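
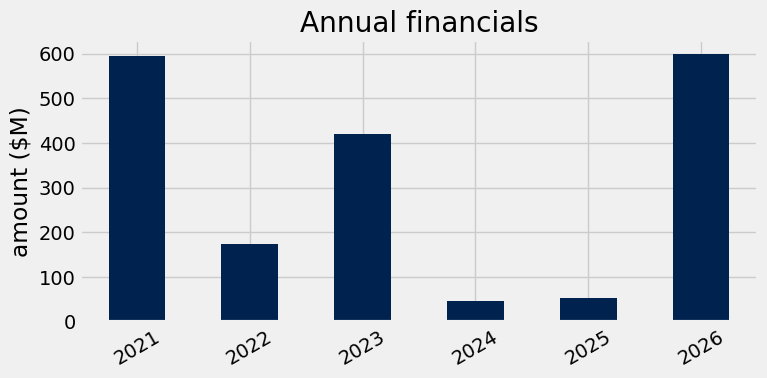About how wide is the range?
Max 2026 ≈ 600, min 2024 ≈ 50; range ≈ 550.

≈ 550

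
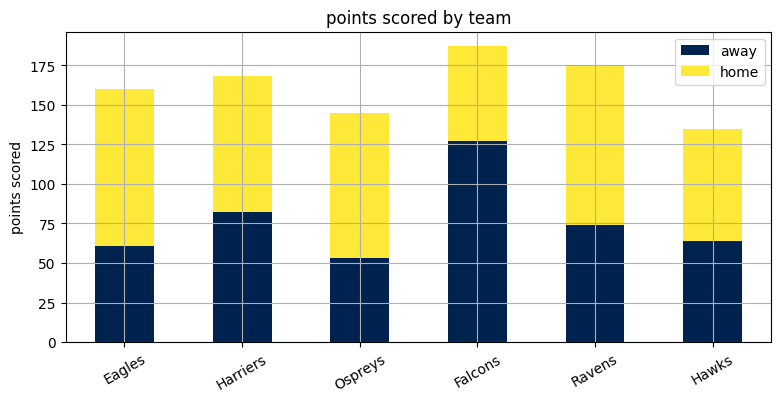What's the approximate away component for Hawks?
away top ≈ 60, bottom ≈ 0; segment ≈ 60.

≈ 60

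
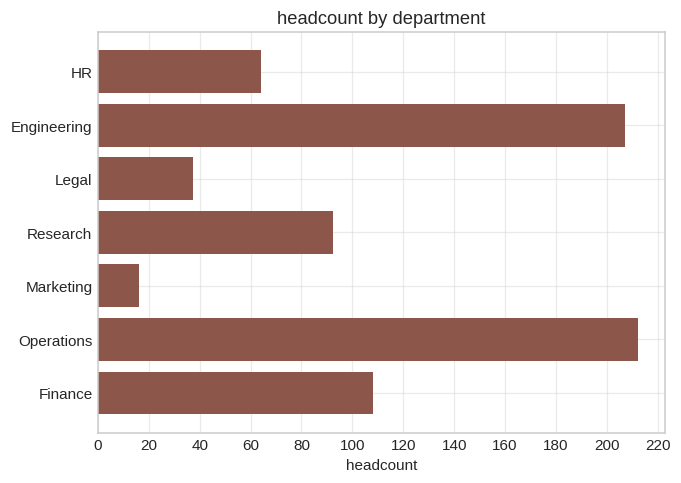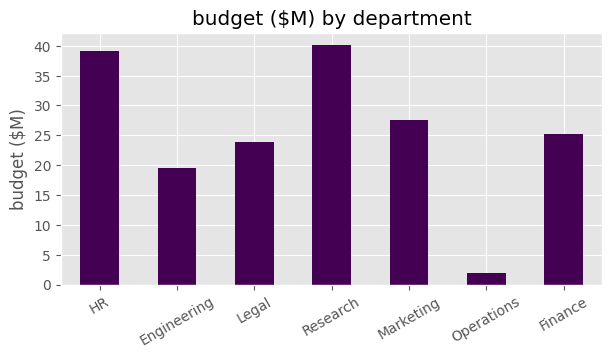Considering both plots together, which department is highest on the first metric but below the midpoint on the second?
Operations

Chart 2 median budget ($M) ≈ 25; below-median departments: Engineering, Legal, Operations. Among those, Operations has the highest headcount (≈ 220).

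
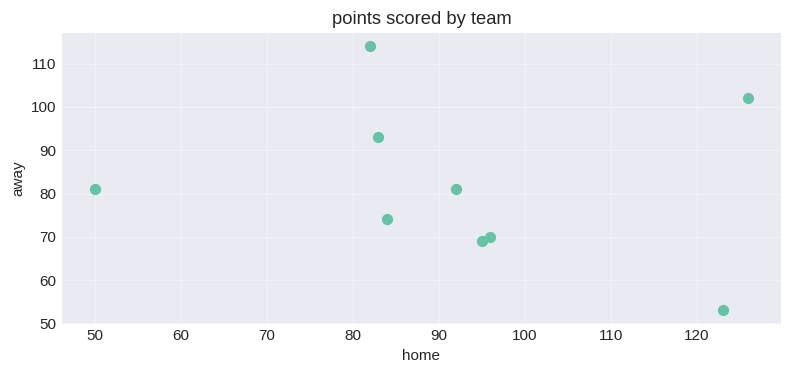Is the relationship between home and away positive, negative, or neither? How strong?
Points are roughly uncorrelated; weak (|r| ≈ 0.2).

no clear correlation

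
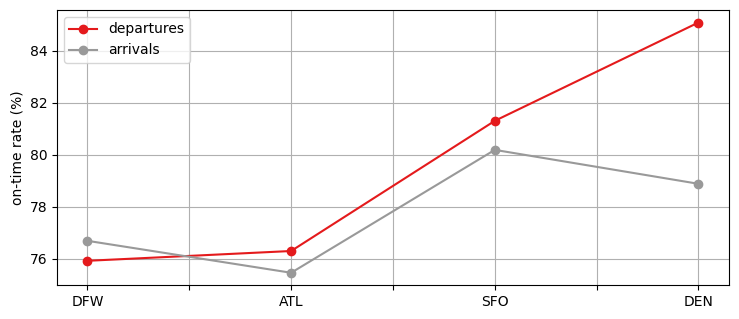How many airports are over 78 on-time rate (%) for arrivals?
Above 78: SFO, DEN.

2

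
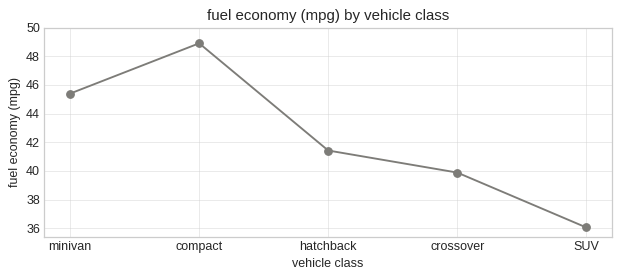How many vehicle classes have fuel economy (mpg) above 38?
4

Above 38: minivan, compact, hatchback, crossover.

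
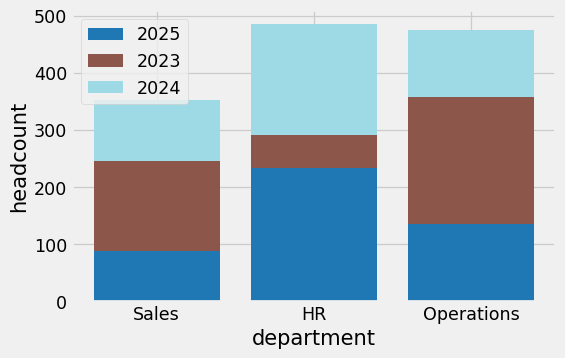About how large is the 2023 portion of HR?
≈ 50

2023 top ≈ 300, bottom ≈ 250; segment ≈ 50.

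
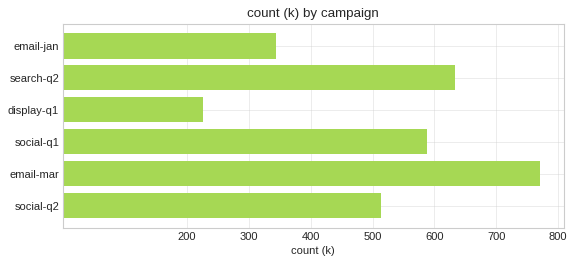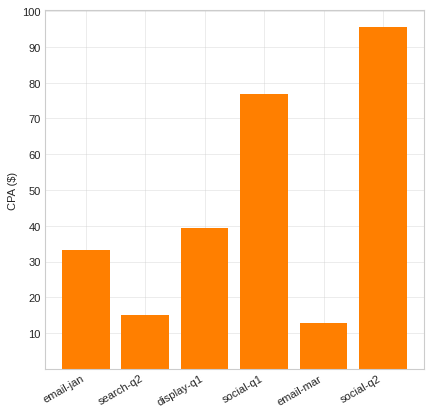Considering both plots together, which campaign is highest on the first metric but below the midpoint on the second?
Chart 2 median CPA ($) ≈ 40; below-median campaigns: email-jan, search-q2, email-mar. Among those, email-mar has the highest count (k) (≈ 800).

email-mar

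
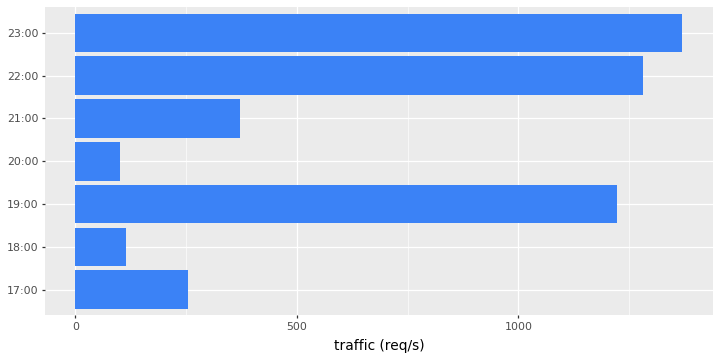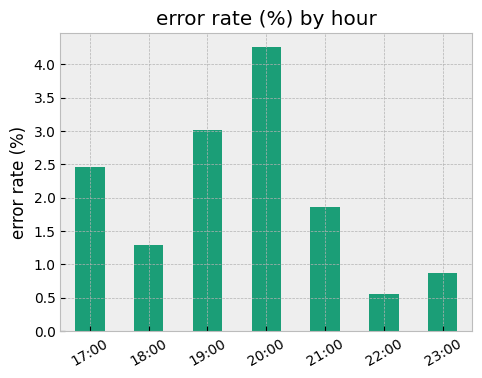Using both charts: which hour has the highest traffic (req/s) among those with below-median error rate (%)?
Chart 2 median error rate (%) ≈ 2; below-median hours: 18:00, 22:00, 23:00. Among those, 23:00 has the highest traffic (req/s) (≈ 1400).

23:00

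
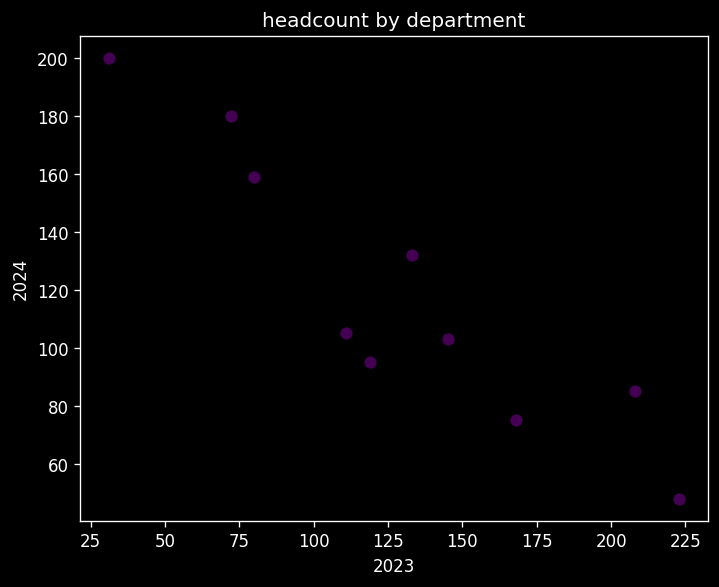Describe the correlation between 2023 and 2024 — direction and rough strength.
Points are negatively correlated; strong (|r| ≈ 0.9).

negative, strong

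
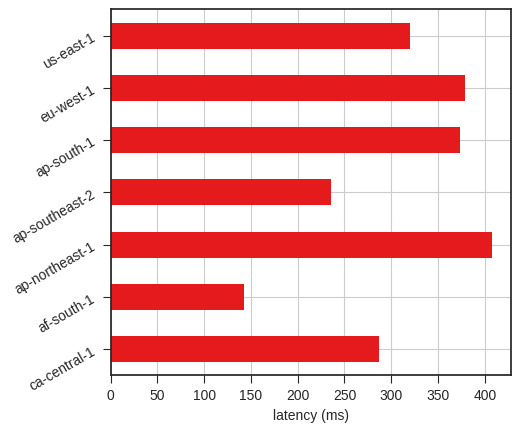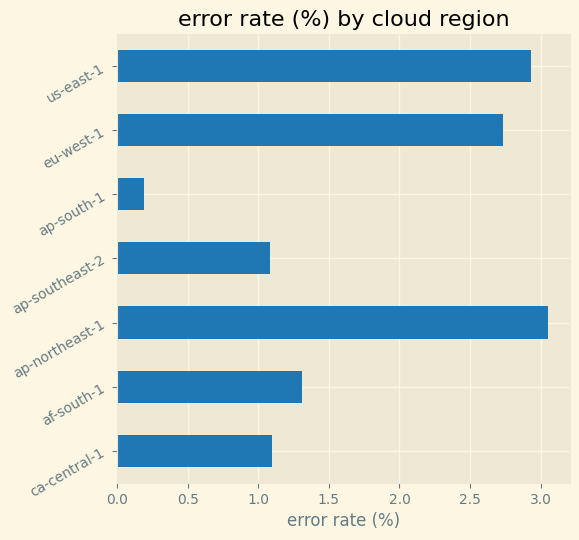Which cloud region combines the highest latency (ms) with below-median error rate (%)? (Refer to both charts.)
Chart 2 median error rate (%) ≈ 1.5; below-median cloud regions: ca-central-1, ap-southeast-2, ap-south-1. Among those, ap-south-1 has the highest latency (ms) (≈ 350).

ap-south-1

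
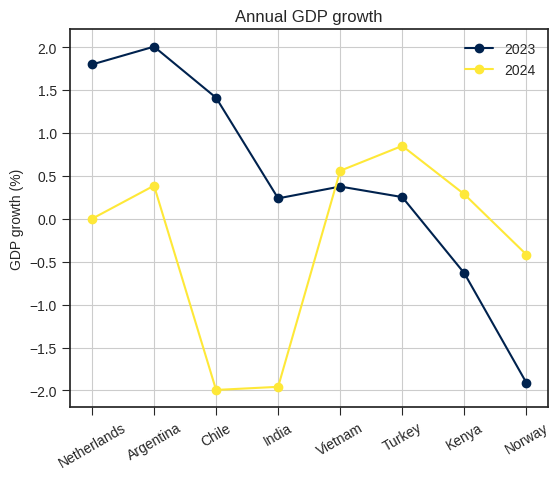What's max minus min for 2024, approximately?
Max Turkey ≈ 1.0, min Chile ≈ -2.0; range ≈ 3.0.

≈ 3.0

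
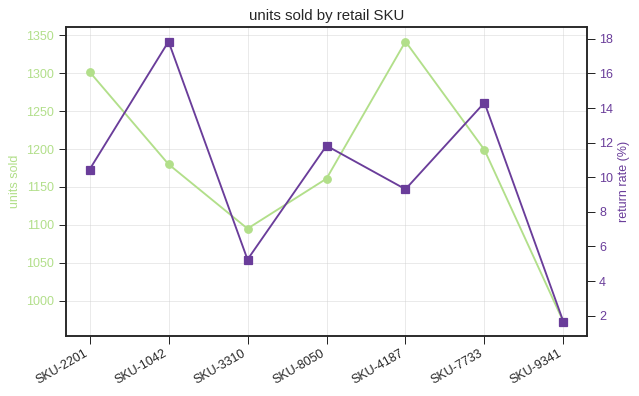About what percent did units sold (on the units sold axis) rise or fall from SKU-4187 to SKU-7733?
SKU-4187 ≈ 1350, SKU-7733 ≈ 1200; (1200 − 1350) / 1350 ≈ -11.1%.

≈ -11.1%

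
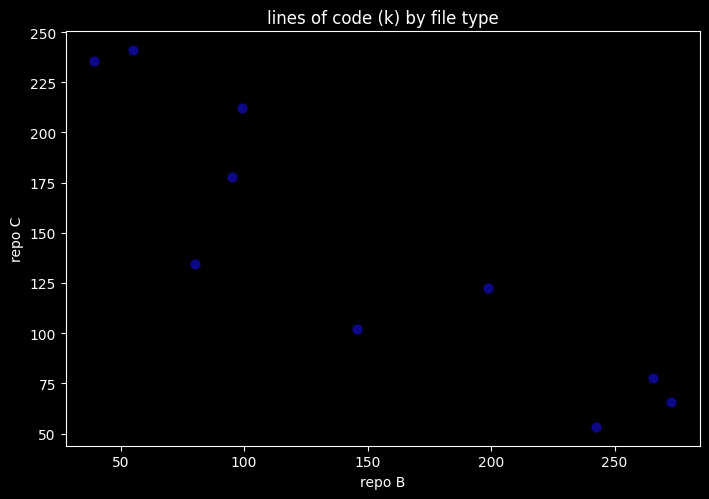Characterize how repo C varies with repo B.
negative, strong

Points are negatively correlated; strong (|r| ≈ 0.9).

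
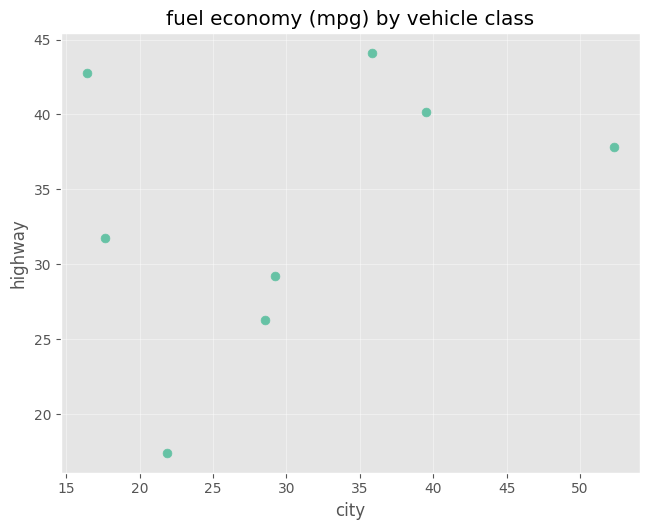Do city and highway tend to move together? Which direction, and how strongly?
Points are positively correlated; weak (|r| ≈ 0.3).

positive, weak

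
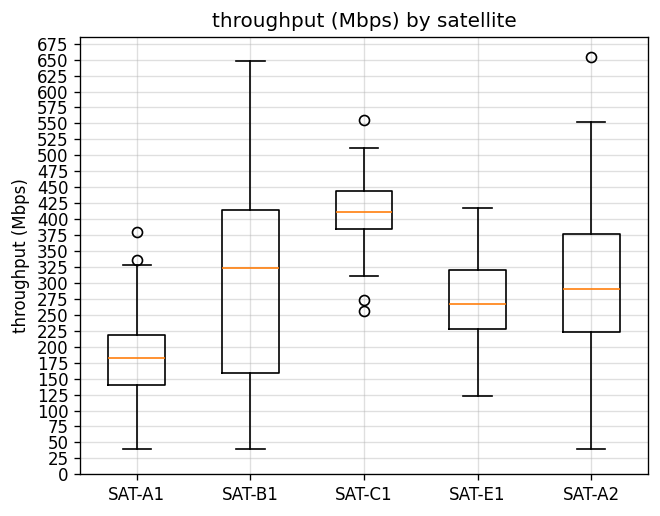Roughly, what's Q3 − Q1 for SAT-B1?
Q3 ≈ 425, Q1 ≈ 150; IQR ≈ 275.

≈ 275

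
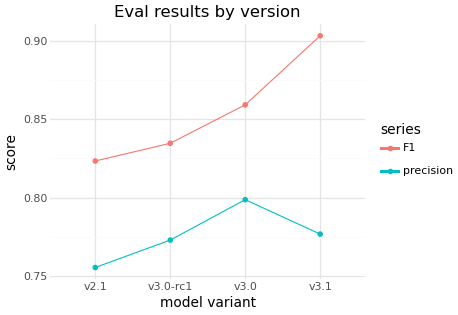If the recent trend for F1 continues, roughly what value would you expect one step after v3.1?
≈ 0.93

Last three: 0.84, 0.86, 0.90 → slope ≈ 0.03/step → next ≈ 0.93.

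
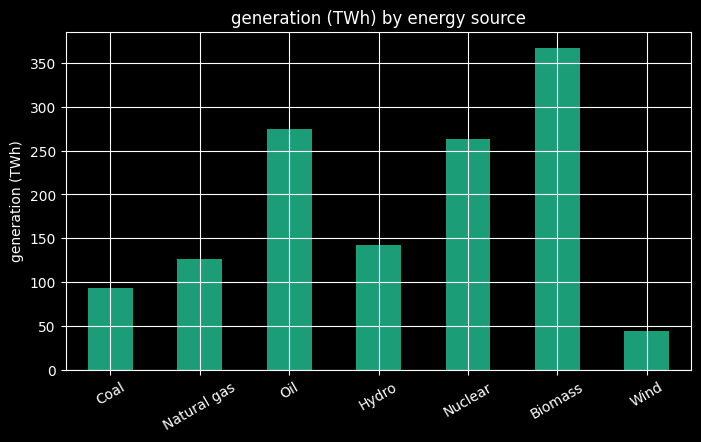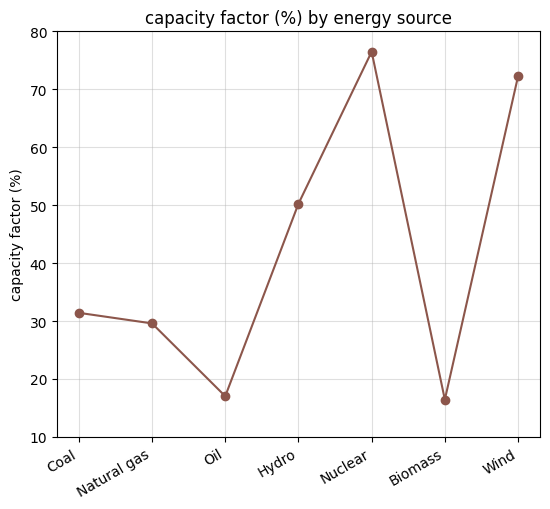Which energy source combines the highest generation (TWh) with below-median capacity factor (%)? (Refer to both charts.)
Biomass

Chart 2 median capacity factor (%) ≈ 30; below-median energy sources: Natural gas, Oil, Biomass. Among those, Biomass has the highest generation (TWh) (≈ 350).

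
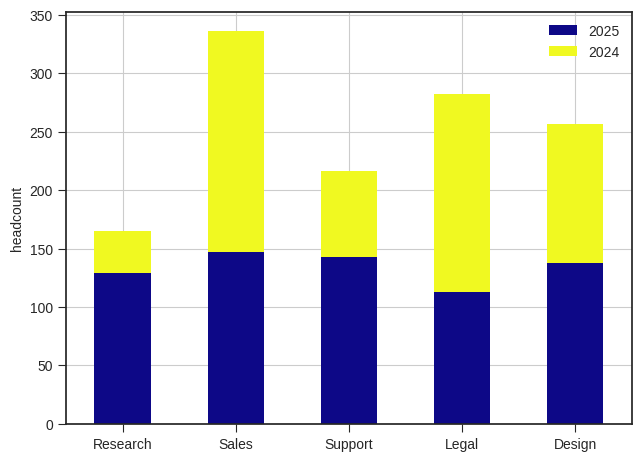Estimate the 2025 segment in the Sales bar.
2025 top ≈ 150, bottom ≈ 0; segment ≈ 150.

≈ 150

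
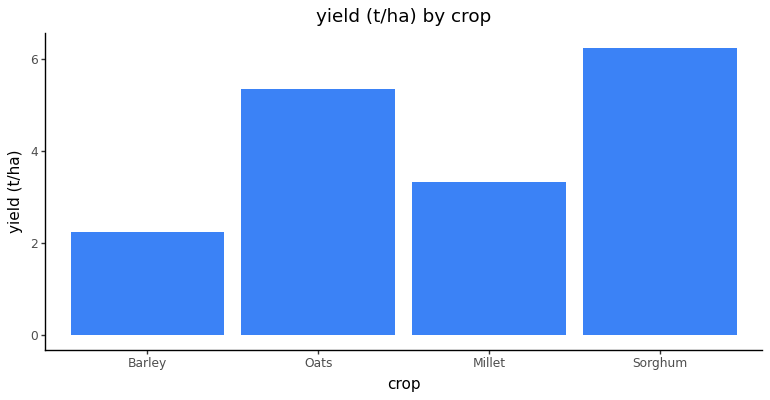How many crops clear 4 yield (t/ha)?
Above 4: Oats, Sorghum.

2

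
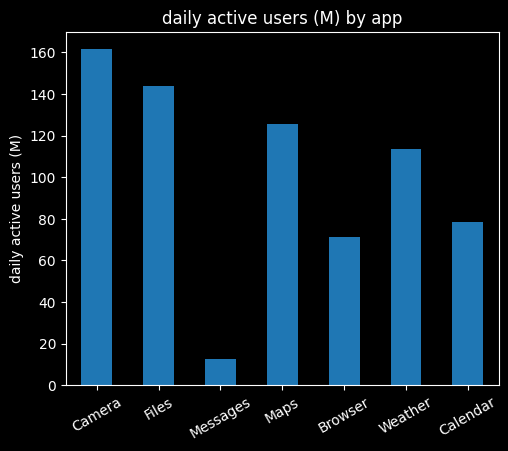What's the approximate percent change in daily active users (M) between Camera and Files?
≈ -12.5%

Camera ≈ 160, Files ≈ 140; (140 − 160) / 160 ≈ -12.5%.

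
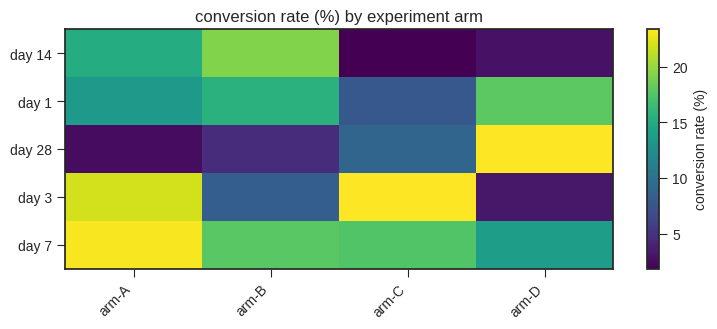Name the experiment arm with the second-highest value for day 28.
arm-C

Top 3 for day 28: arm-D ≈ 24, arm-C ≈ 8, arm-B ≈ 4.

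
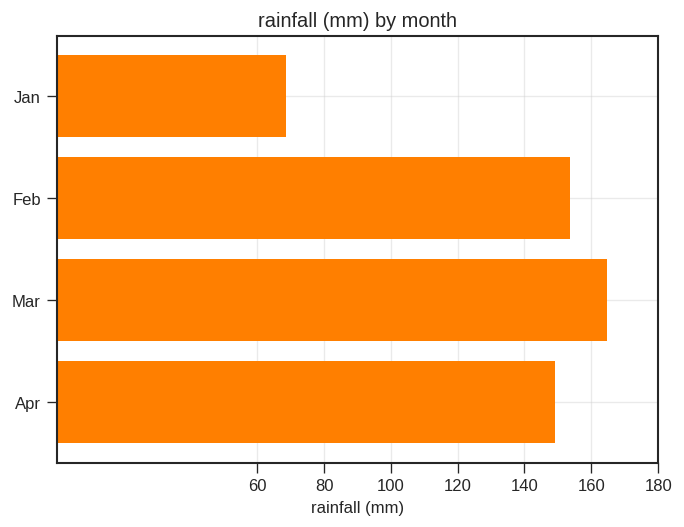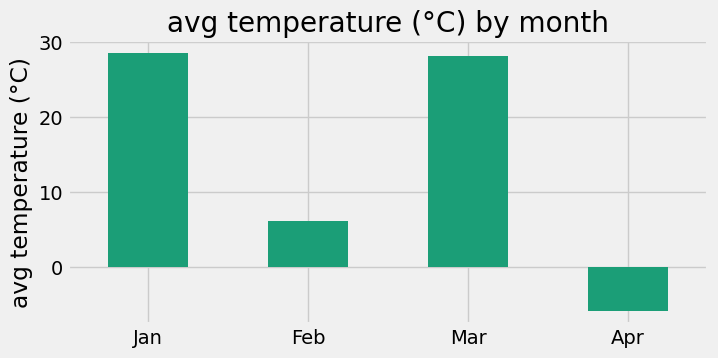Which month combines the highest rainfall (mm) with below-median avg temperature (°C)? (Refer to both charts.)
Feb

Chart 2 median avg temperature (°C) ≈ 15; below-median months: Feb, Apr. Among those, Feb has the highest rainfall (mm) (≈ 160).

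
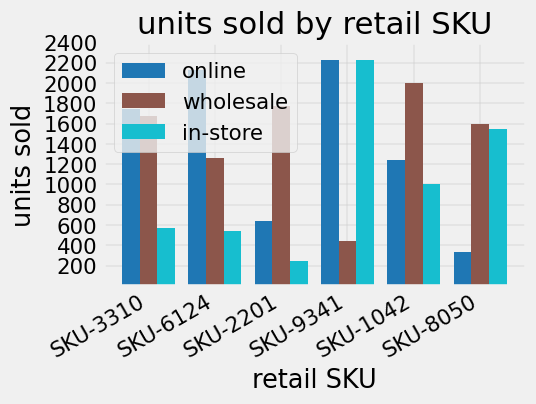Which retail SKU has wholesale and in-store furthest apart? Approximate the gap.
SKU-9341: wholesale ≈ 400, in-store ≈ 2200 → gap ≈ 1800. Next-largest (SKU-2201) is only ≈ 1600.

SKU-9341, ≈ 1800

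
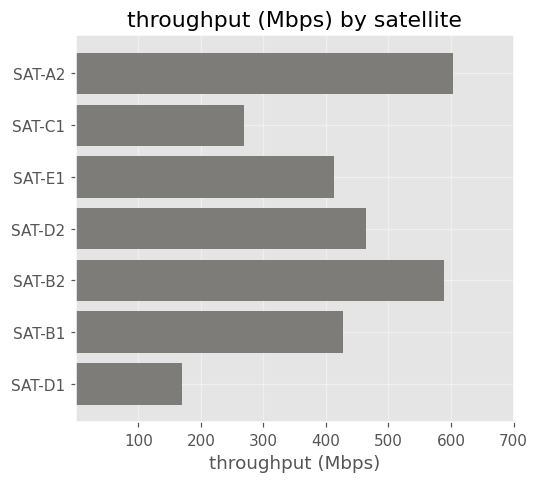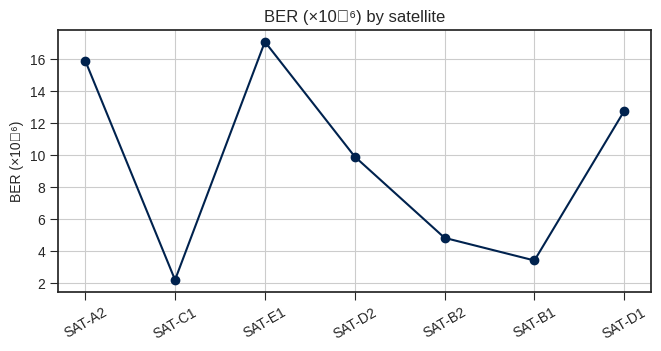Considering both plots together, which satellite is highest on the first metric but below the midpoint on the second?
Chart 2 median BER (×10⁻⁶) ≈ 10; below-median satellites: SAT-C1, SAT-B2, SAT-B1. Among those, SAT-B2 has the highest throughput (Mbps) (≈ 600).

SAT-B2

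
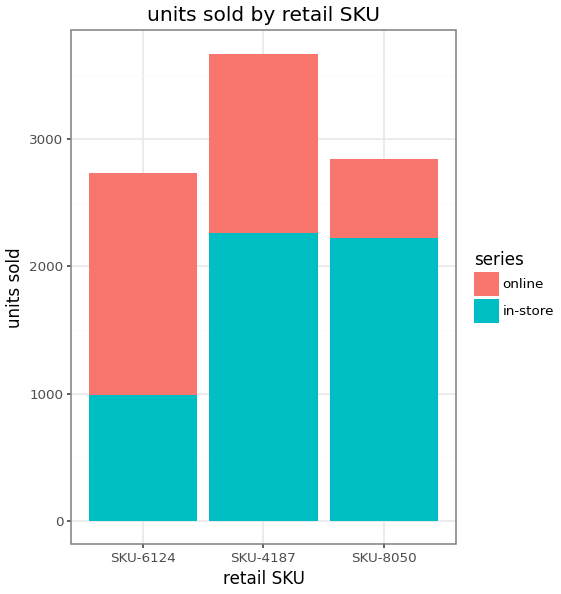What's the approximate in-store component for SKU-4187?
in-store top ≈ 2500, bottom ≈ 0; segment ≈ 2500.

≈ 2500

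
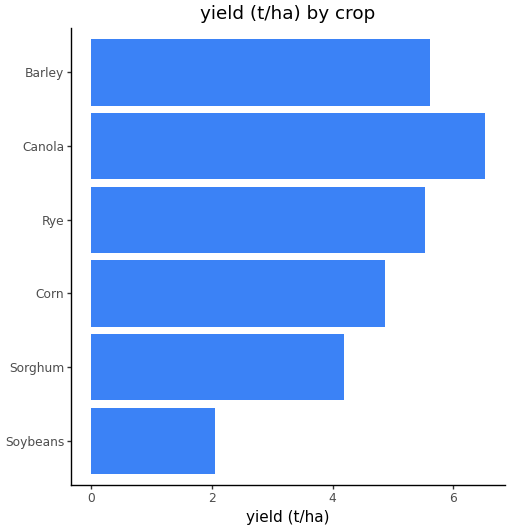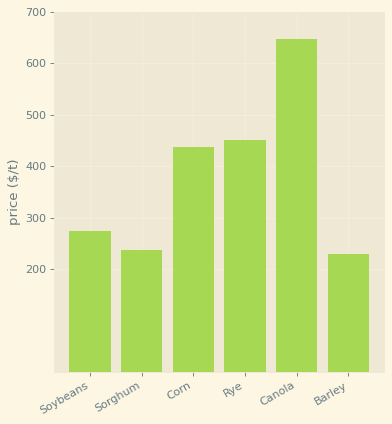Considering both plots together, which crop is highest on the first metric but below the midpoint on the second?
Chart 2 median price ($/t) ≈ 400; below-median crops: Soybeans, Sorghum, Barley. Among those, Barley has the highest yield (t/ha) (≈ 6).

Barley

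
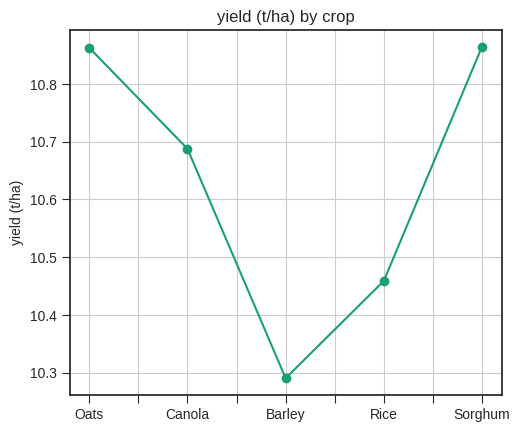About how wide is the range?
Max Sorghum ≈ 10.85, min Barley ≈ 10.30; range ≈ 0.55.

≈ 0.55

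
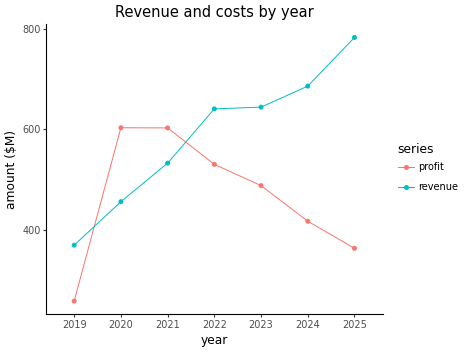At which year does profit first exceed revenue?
2019: profit ≈ 250 vs revenue ≈ 350 (not yet); 2020: profit ≈ 600 vs revenue ≈ 450 (first crossover).

2020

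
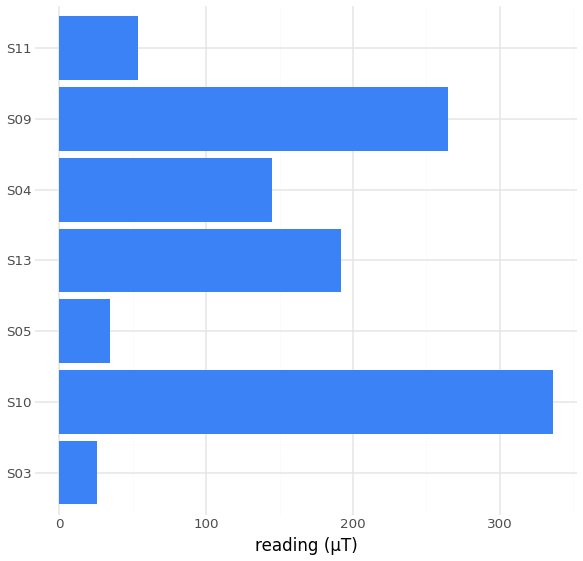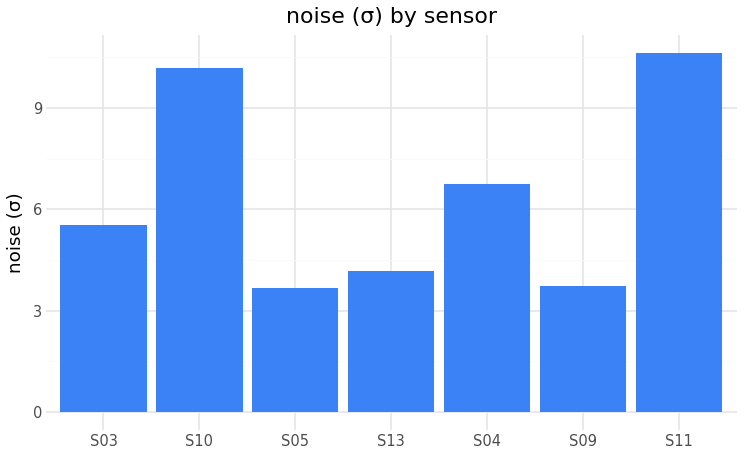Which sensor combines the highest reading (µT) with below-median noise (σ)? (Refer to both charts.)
S09

Chart 2 median noise (σ) ≈ 6; below-median sensors: S05, S13, S09. Among those, S09 has the highest reading (µT) (≈ 250).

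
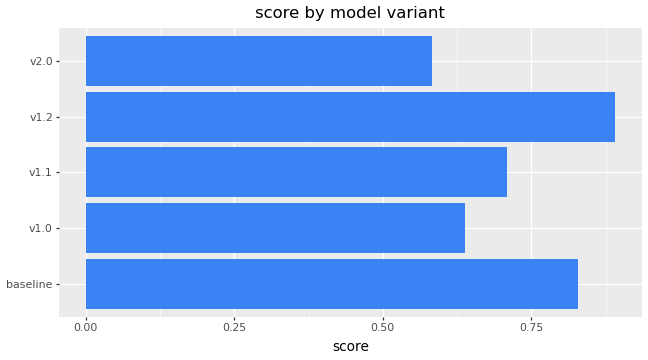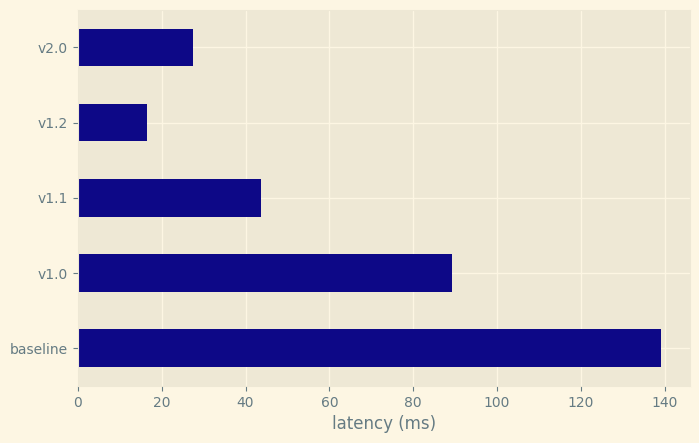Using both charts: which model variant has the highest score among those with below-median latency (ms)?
v1.2

Chart 2 median latency (ms) ≈ 40; below-median model variants: v1.2, v2.0. Among those, v1.2 has the highest score (≈ 0.9).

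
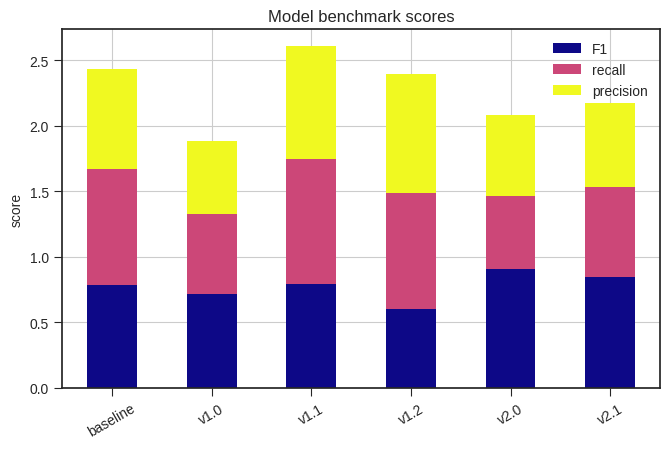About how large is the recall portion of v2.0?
recall top ≈ 1.5, bottom ≈ 1.0; segment ≈ 0.5.

≈ 0.5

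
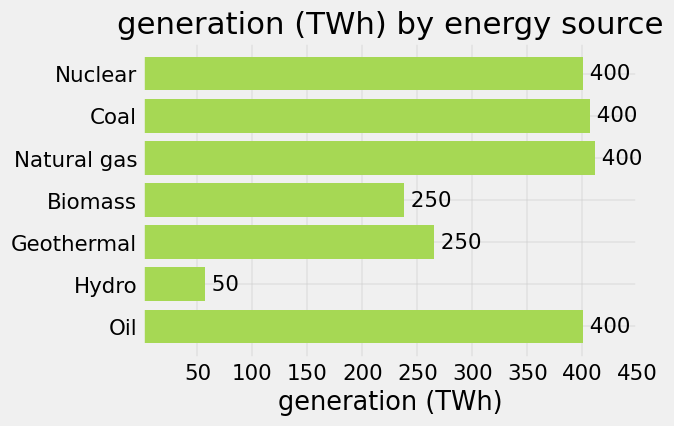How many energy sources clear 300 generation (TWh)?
4

Above 300: Nuclear, Coal, Natural gas, Oil.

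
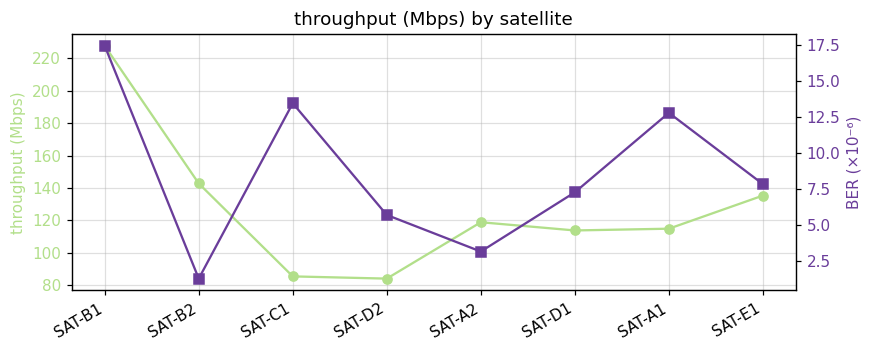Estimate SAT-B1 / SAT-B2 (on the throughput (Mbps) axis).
≈ 1.57×

SAT-B1 ≈ 220, SAT-B2 ≈ 140; 220/140 ≈ 1.57.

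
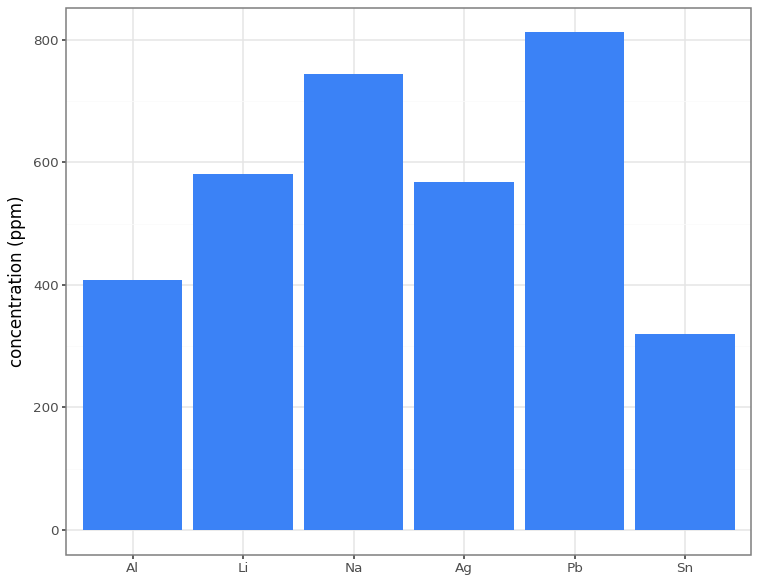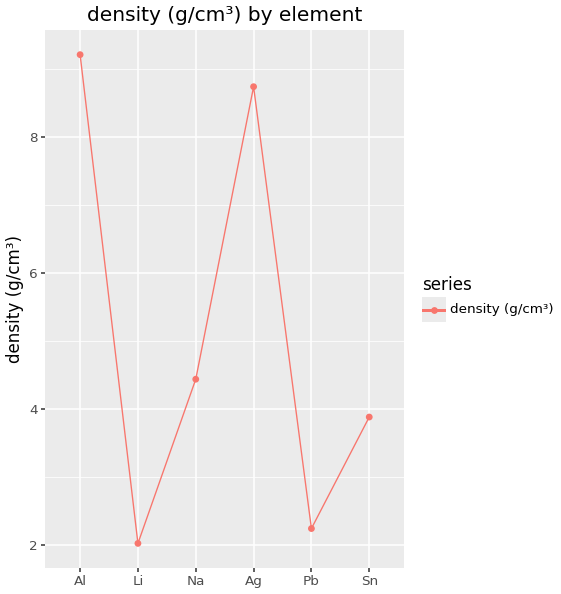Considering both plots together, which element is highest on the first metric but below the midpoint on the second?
Pb

Chart 2 median density (g/cm³) ≈ 4; below-median elements: Li, Pb, Sn. Among those, Pb has the highest concentration (ppm) (≈ 800).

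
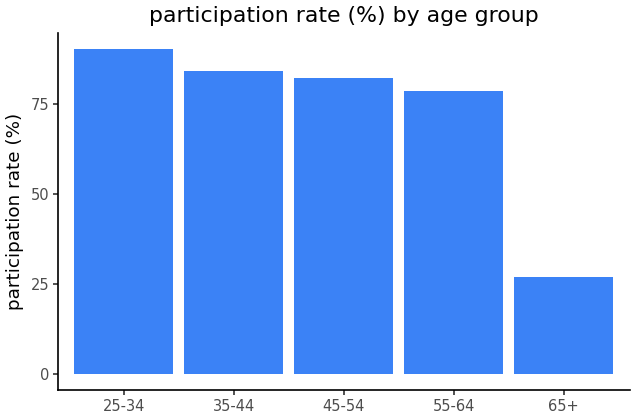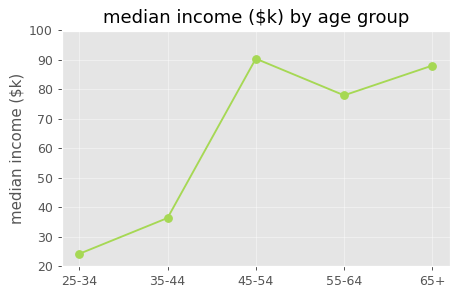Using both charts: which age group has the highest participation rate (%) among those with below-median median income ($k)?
Chart 2 median median income ($k) ≈ 80; below-median age groups: 25-34, 35-44. Among those, 25-34 has the highest participation rate (%) (≈ 90).

25-34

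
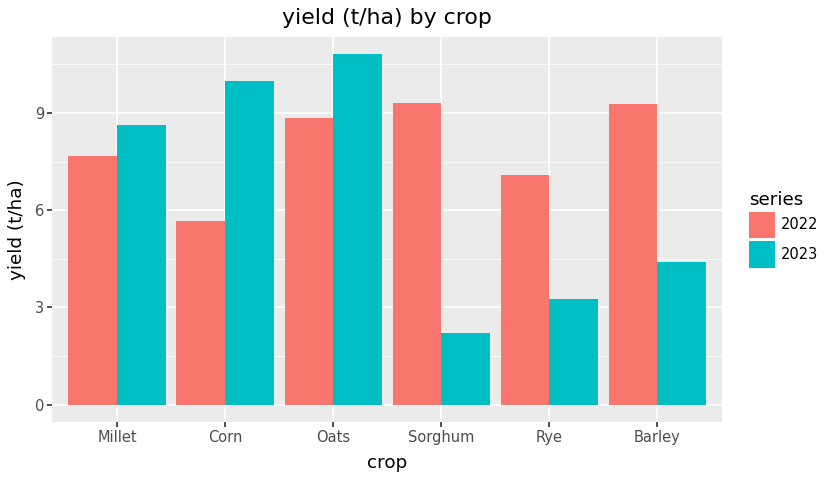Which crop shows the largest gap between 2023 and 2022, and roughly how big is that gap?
Sorghum, ≈ 7 t/ha

Sorghum: 2023 ≈ 2, 2022 ≈ 9 → gap ≈ 7. Next-largest (Barley) is only ≈ 5.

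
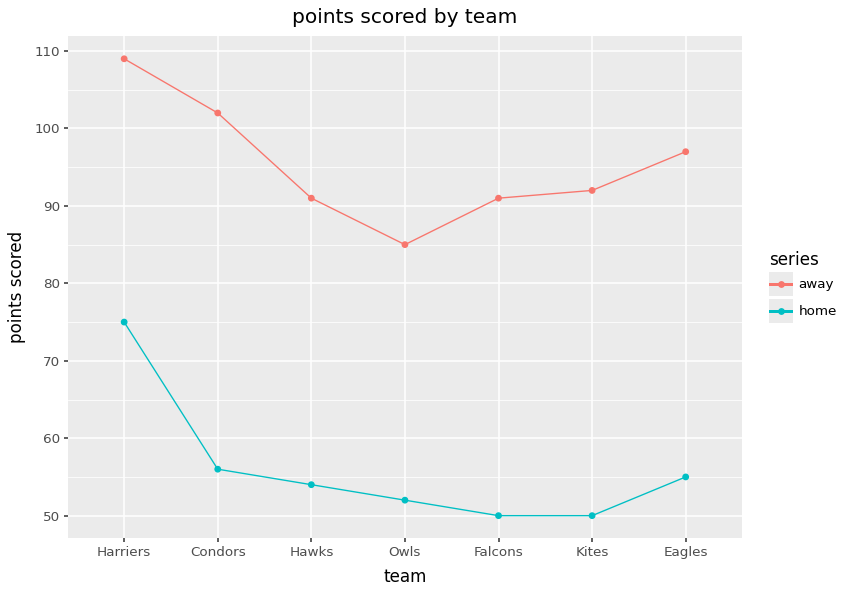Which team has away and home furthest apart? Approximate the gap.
Condors: away ≈ 100, home ≈ 55 → gap ≈ 45. Next-largest (Eagles) is only ≈ 40.

Condors, ≈ 45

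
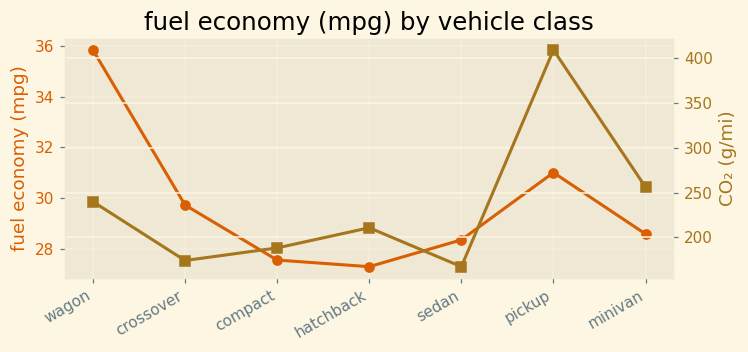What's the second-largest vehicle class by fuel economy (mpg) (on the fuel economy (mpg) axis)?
pickup

Top 3 (on the fuel economy (mpg) axis): wagon ≈ 36, pickup ≈ 31, crossover ≈ 30.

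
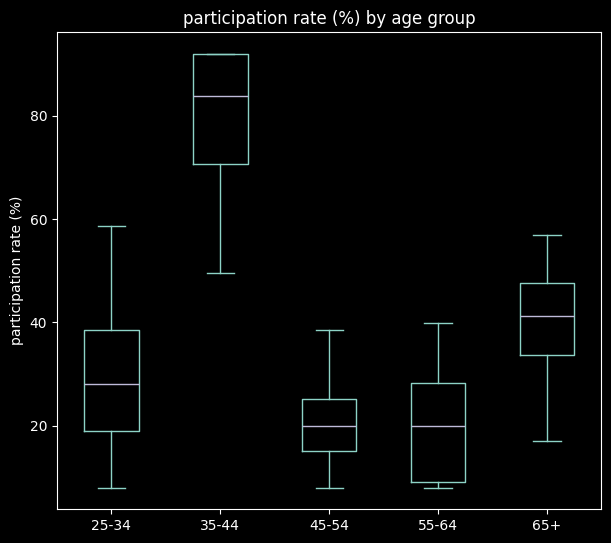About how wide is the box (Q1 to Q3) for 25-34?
≈ 20

Q3 ≈ 40, Q1 ≈ 20; IQR ≈ 20.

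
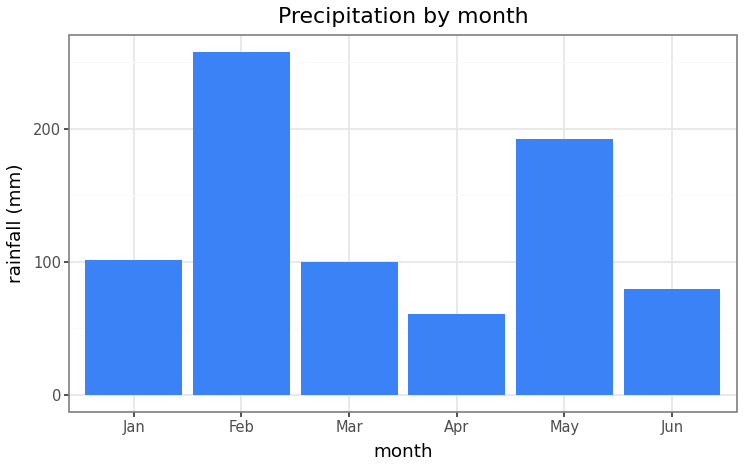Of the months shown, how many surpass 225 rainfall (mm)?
1

Above 225: Feb.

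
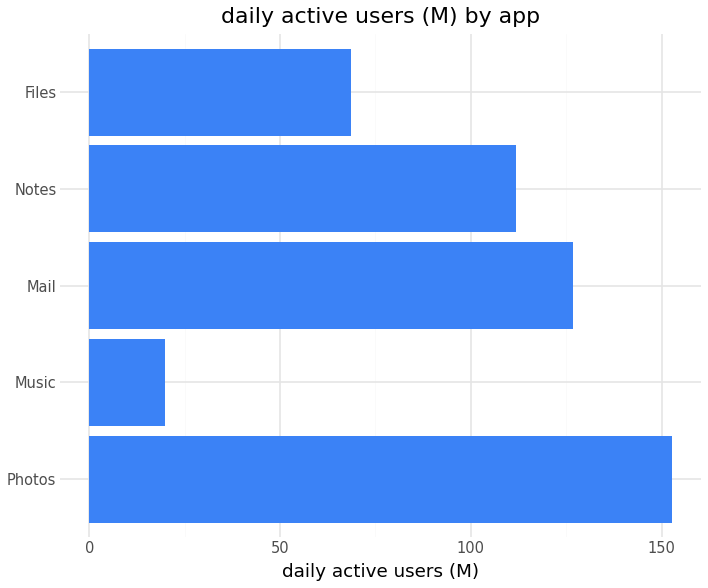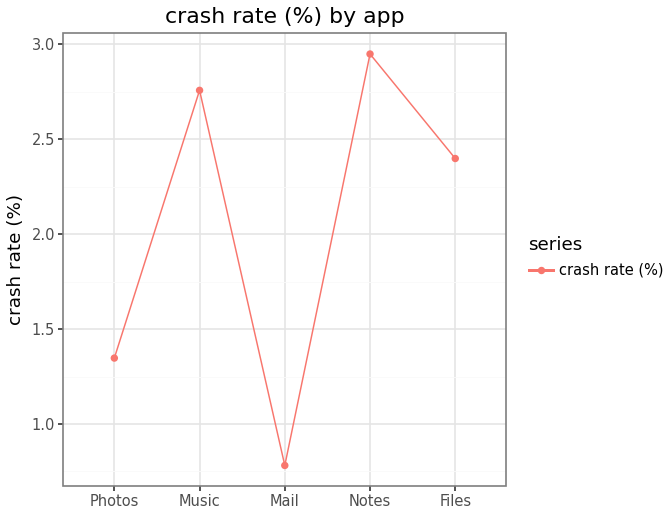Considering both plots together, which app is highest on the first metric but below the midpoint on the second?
Chart 2 median crash rate (%) ≈ 2.5; below-median apps: Photos, Mail. Among those, Photos has the highest daily active users (M) (≈ 160).

Photos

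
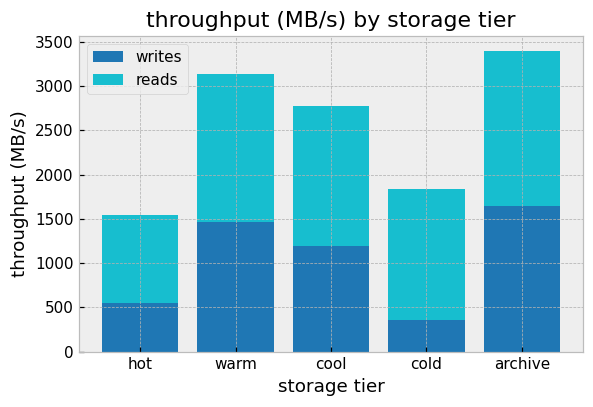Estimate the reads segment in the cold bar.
≈ 1500

reads top ≈ 2000, bottom ≈ 500; segment ≈ 1500.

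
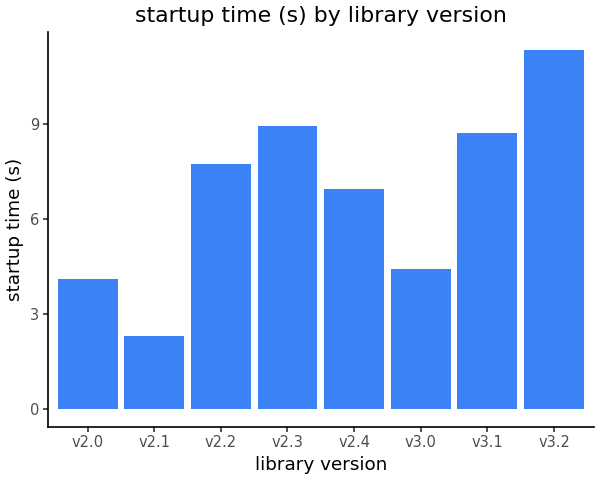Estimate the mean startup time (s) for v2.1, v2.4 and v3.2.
≈ 7

(2 + 7 + 11) / 3 ≈ 7.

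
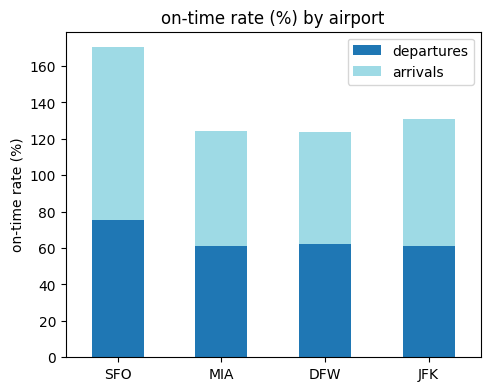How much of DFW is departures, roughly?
departures top ≈ 60, bottom ≈ 0; segment ≈ 60.

≈ 60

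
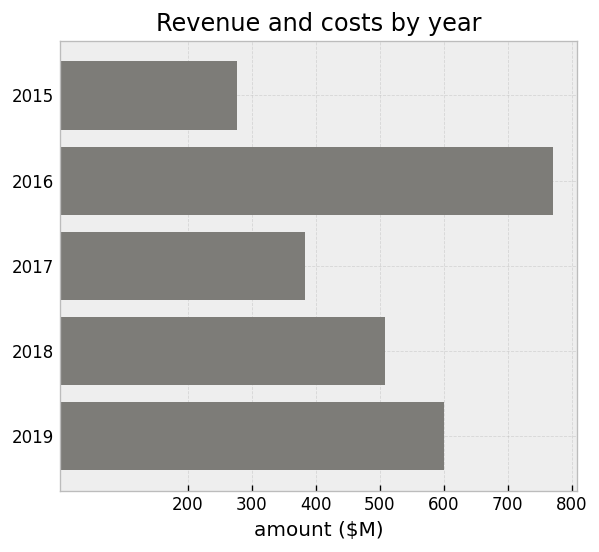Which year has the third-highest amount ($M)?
Top 4: 2016 ≈ 800, 2019 ≈ 600, 2018 ≈ 500, 2017 ≈ 400.

2018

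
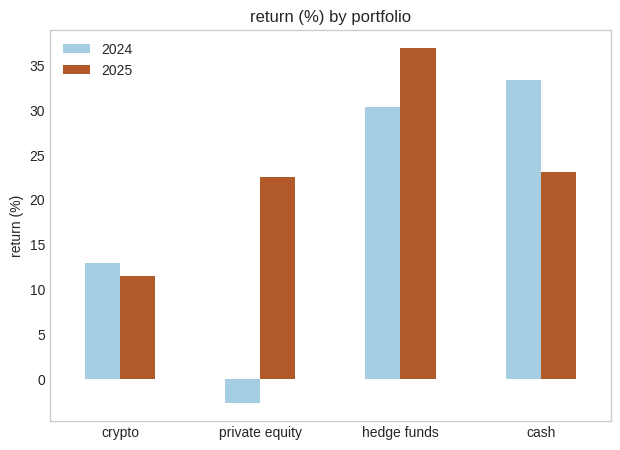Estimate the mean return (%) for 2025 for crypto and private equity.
≈ 18

(10 + 25) / 2 ≈ 18.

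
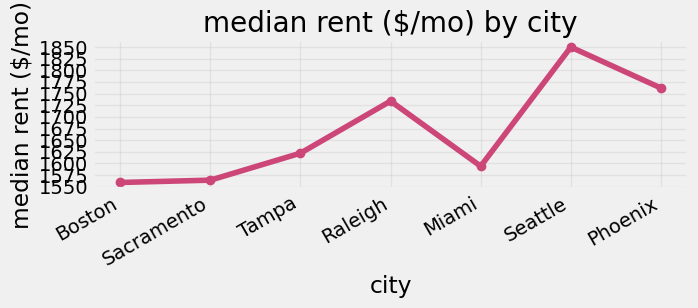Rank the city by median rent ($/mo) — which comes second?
Top 3: Seattle ≈ 1850, Phoenix ≈ 1750, Raleigh ≈ 1725.

Phoenix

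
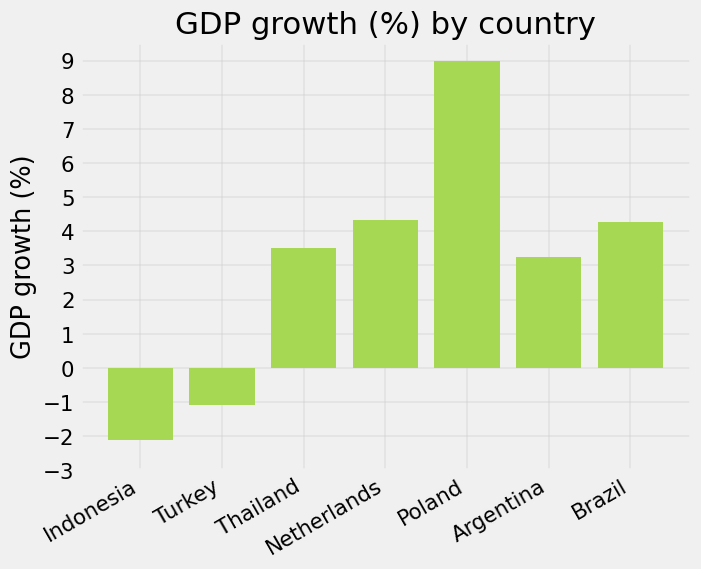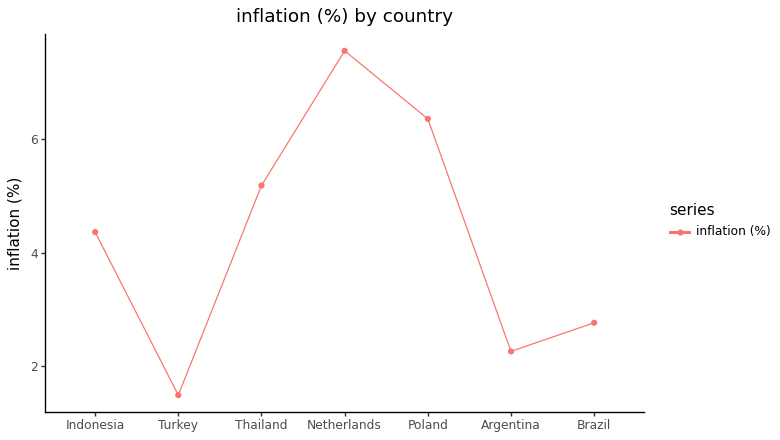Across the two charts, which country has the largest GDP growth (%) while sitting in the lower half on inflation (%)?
Brazil

Chart 2 median inflation (%) ≈ 4; below-median countries: Turkey, Argentina, Brazil. Among those, Brazil has the highest GDP growth (%) (≈ 4).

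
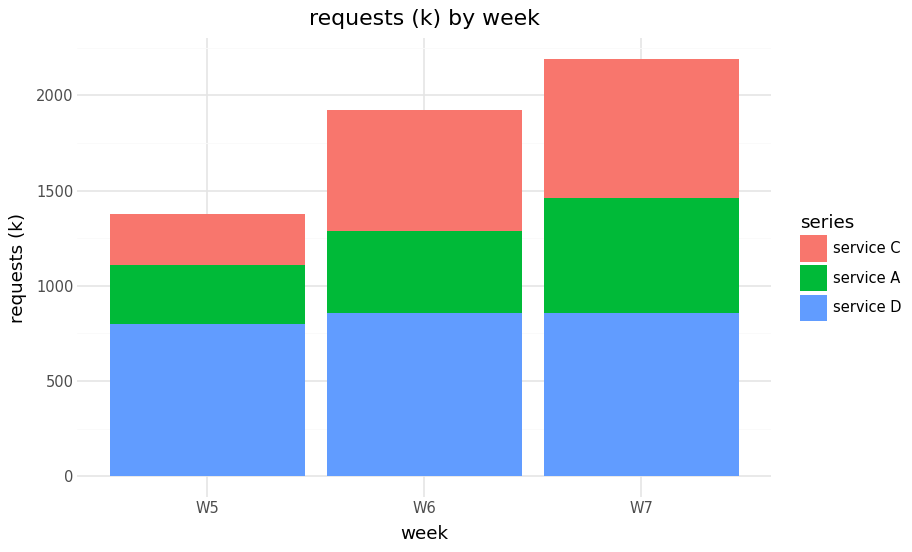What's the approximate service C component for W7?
≈ 800

service C top ≈ 2200, bottom ≈ 1400; segment ≈ 800.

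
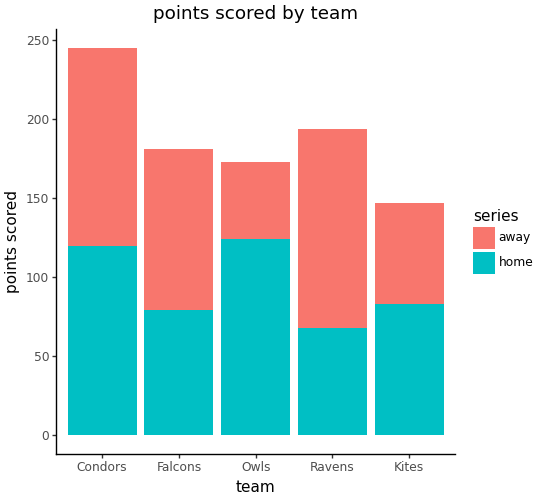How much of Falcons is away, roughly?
away top ≈ 175, bottom ≈ 75; segment ≈ 100.

≈ 100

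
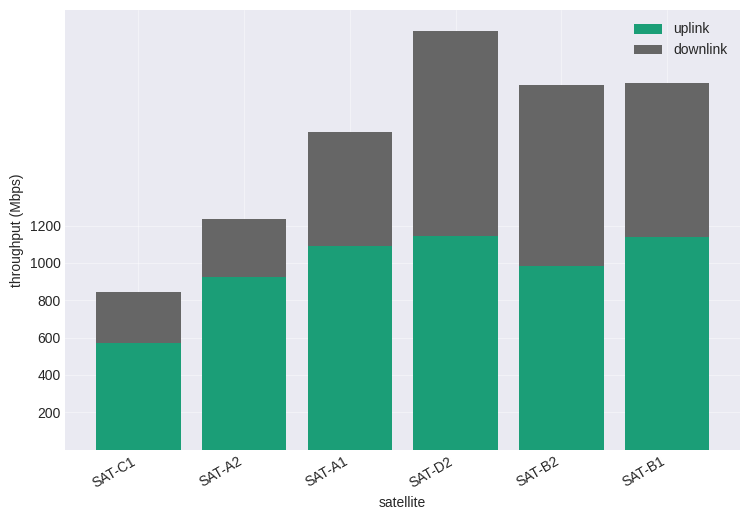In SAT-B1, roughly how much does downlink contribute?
≈ 800

downlink top ≈ 2000, bottom ≈ 1200; segment ≈ 800.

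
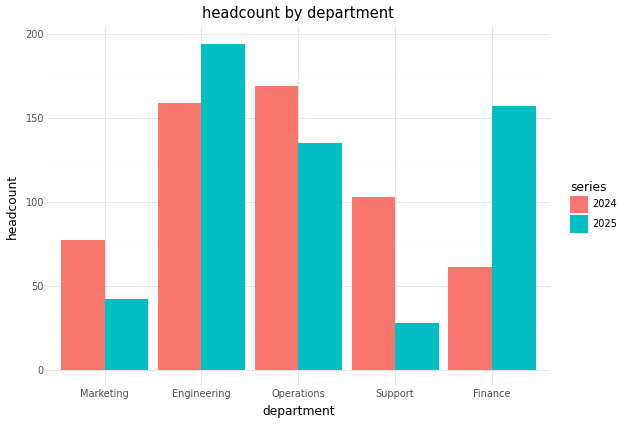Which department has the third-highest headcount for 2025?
Top 4 for 2025: Engineering ≈ 200, Finance ≈ 160, Operations ≈ 140, Marketing ≈ 40.

Operations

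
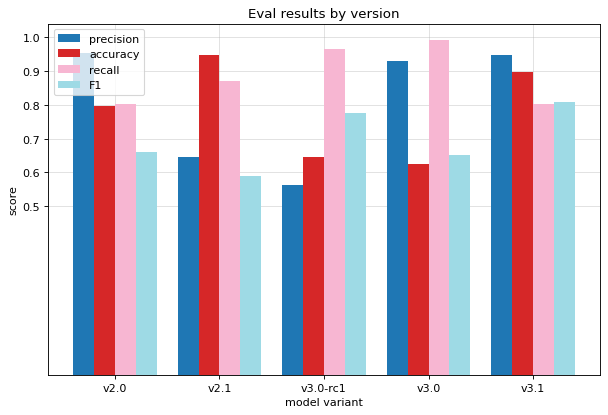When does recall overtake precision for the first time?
v2.1

v2.0: recall ≈ 0.8 vs precision ≈ 1.0 (not yet); v2.1: recall ≈ 0.9 vs precision ≈ 0.6 (first crossover).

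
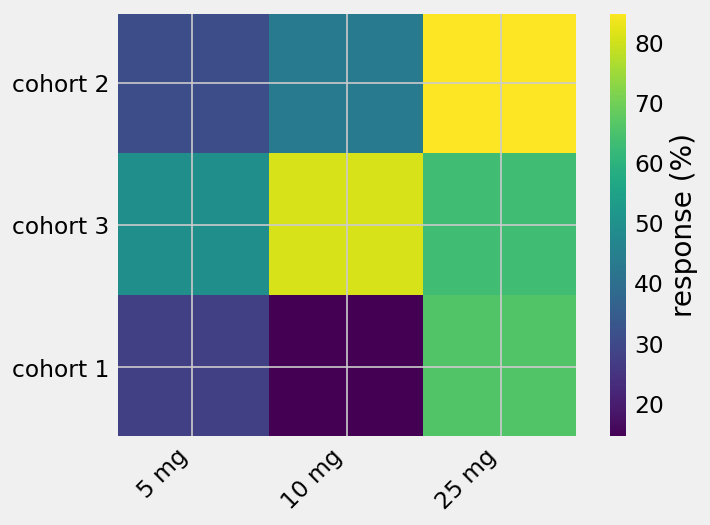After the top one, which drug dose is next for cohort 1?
5 mg

Top 3 for cohort 1: 25 mg ≈ 70, 5 mg ≈ 30, 10 mg ≈ 10.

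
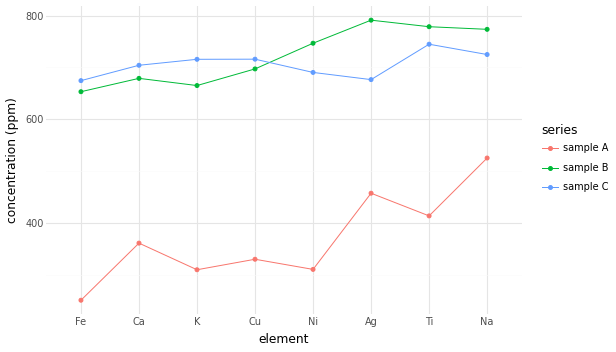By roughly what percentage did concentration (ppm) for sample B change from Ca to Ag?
Ca ≈ 700, Ag ≈ 800; (800 − 700) / 700 ≈ +14.3%.

≈ +14.3%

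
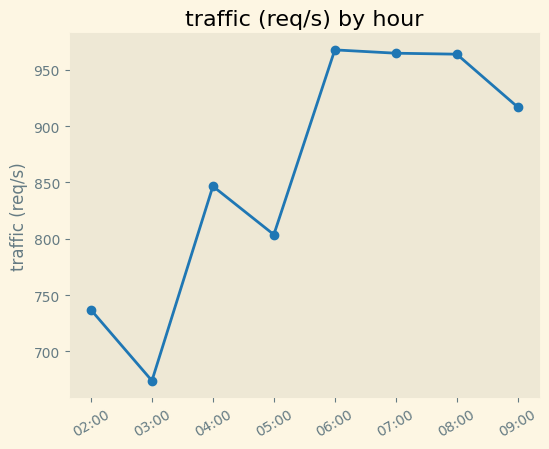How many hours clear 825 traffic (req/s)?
Above 825: 04:00, 06:00, 07:00, 08:00, 09:00.

5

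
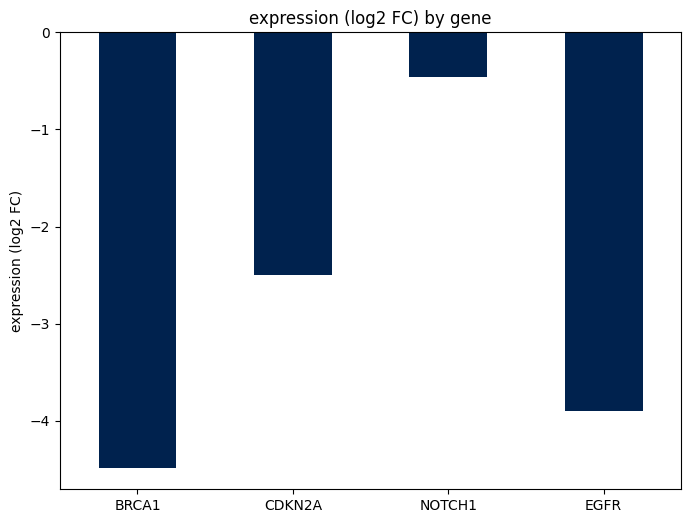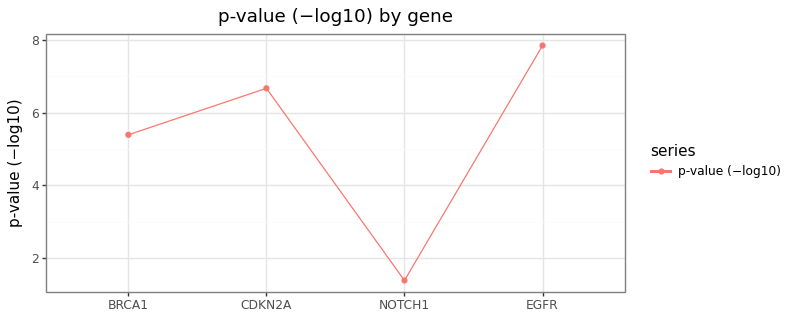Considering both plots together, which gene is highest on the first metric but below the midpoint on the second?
NOTCH1

Chart 2 median p-value (−log10) ≈ 6; below-median genes: BRCA1, NOTCH1. Among those, NOTCH1 has the highest expression (log2 FC) (≈ 0).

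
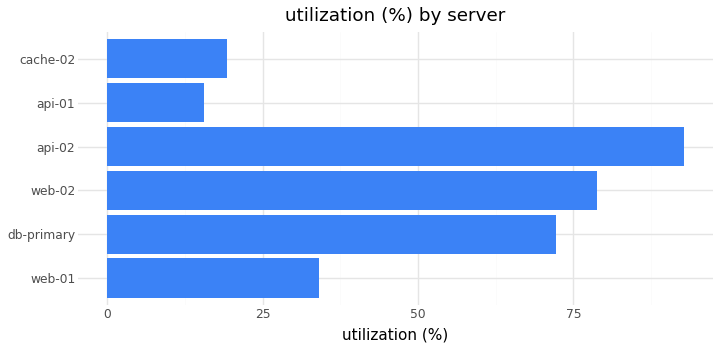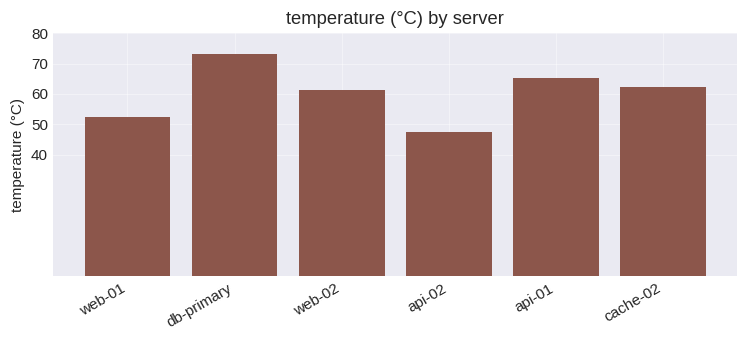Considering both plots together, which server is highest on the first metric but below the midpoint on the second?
Chart 2 median temperature (°C) ≈ 60; below-median servers: web-01, web-02, api-02. Among those, api-02 has the highest utilization (%) (≈ 90).

api-02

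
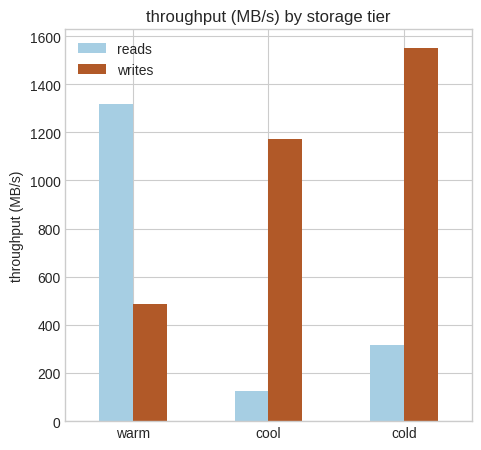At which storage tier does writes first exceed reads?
warm: writes ≈ 400 vs reads ≈ 1400 (not yet); cool: writes ≈ 1200 vs reads ≈ 200 (first crossover).

cool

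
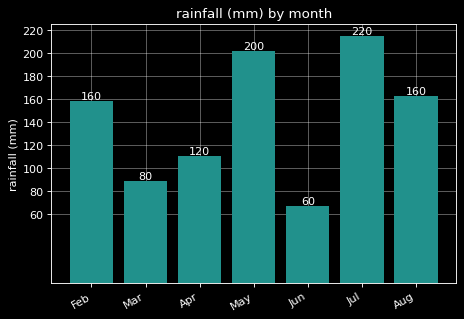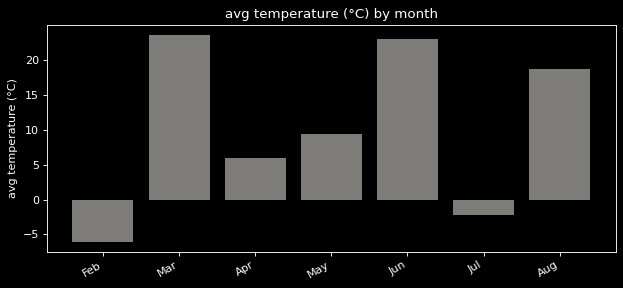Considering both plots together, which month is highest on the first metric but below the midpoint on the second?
Jul

Chart 2 median avg temperature (°C) ≈ 10; below-median months: Feb, Apr, Jul. Among those, Jul has the highest rainfall (mm) (≈ 220).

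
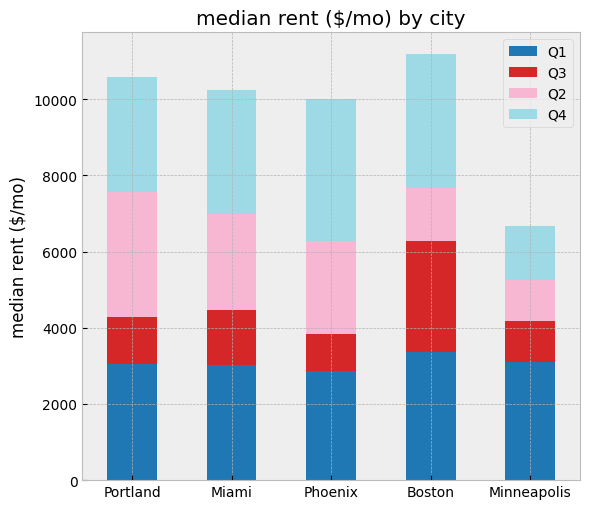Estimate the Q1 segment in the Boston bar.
≈ 3000

Q1 top ≈ 3000, bottom ≈ 0; segment ≈ 3000.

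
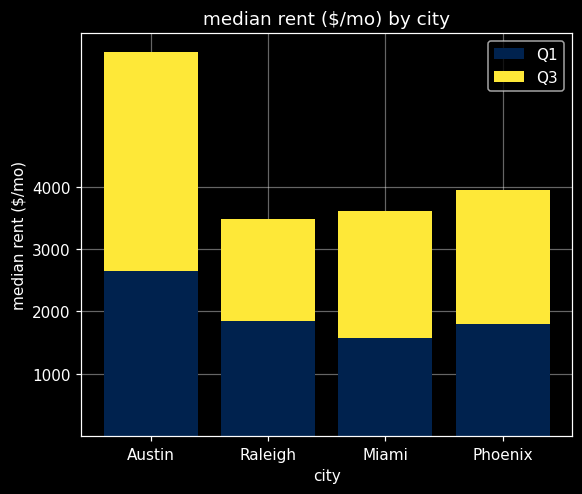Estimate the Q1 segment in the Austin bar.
≈ 3000

Q1 top ≈ 3000, bottom ≈ 0; segment ≈ 3000.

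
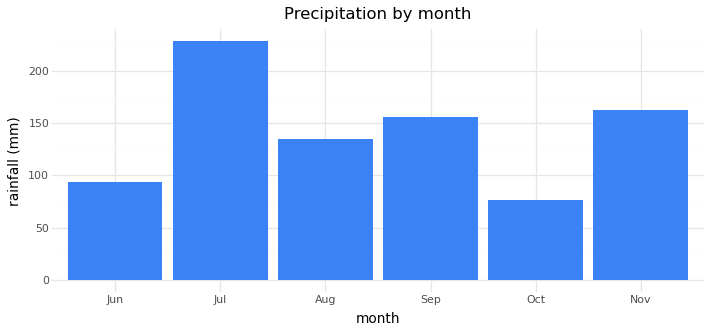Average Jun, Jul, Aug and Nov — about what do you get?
≈ 155

(100 + 220 + 140 + 160) / 4 ≈ 155.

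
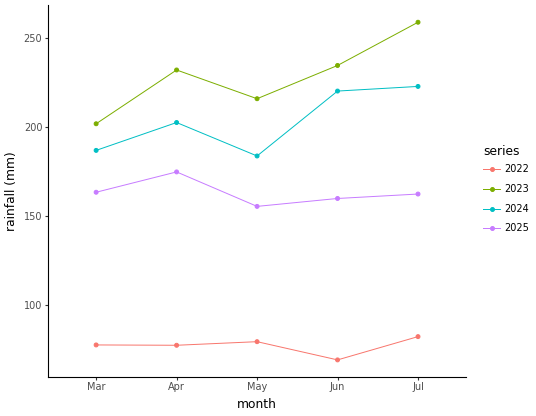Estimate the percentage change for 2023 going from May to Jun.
≈ +9.1%

May ≈ 220, Jun ≈ 240; (240 − 220) / 220 ≈ +9.1%.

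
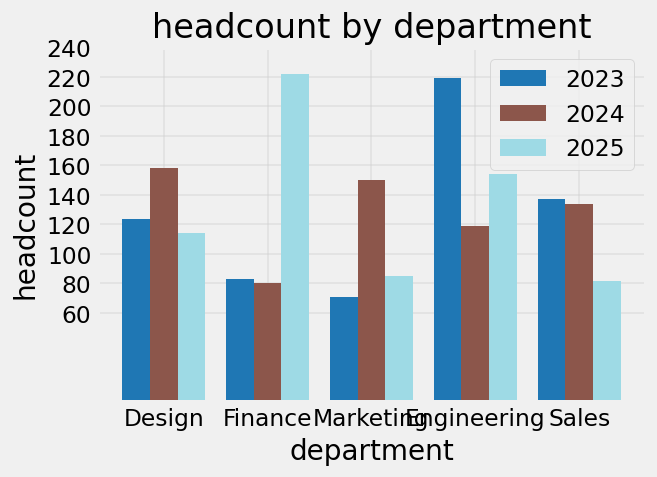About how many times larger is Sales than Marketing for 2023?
≈ 1.75×

Sales ≈ 140, Marketing ≈ 80; 140/80 ≈ 1.75.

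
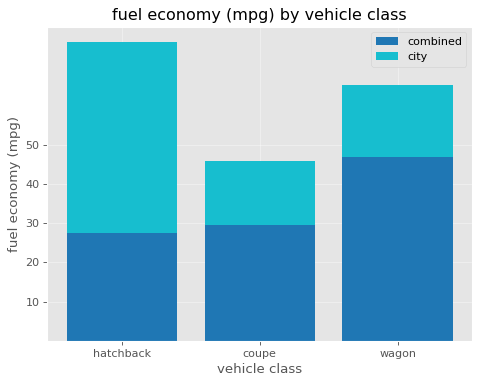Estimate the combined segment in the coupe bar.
combined top ≈ 30, bottom ≈ 0; segment ≈ 30.

≈ 30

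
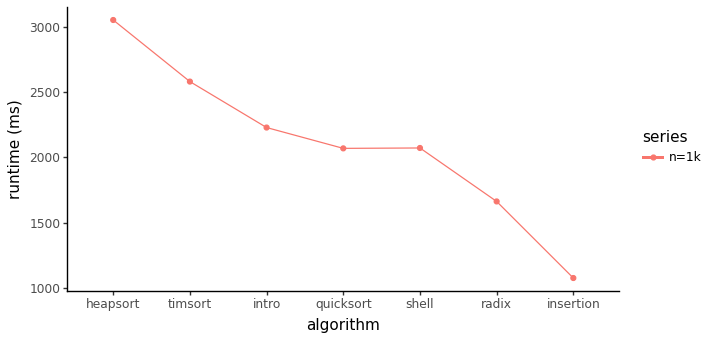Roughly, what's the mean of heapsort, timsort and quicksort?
(3000 + 2600 + 2000) / 3 ≈ 2533.

≈ 2533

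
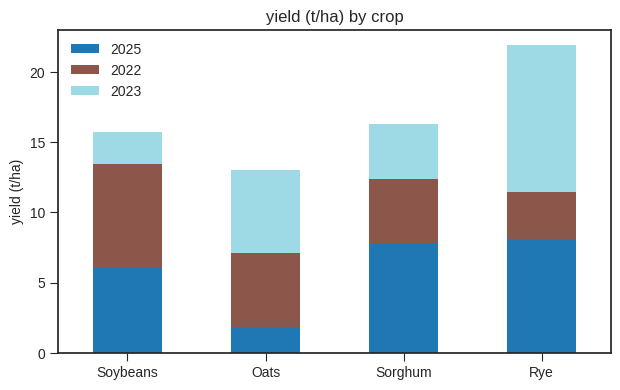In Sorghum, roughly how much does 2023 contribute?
≈ 4

2023 top ≈ 16, bottom ≈ 12; segment ≈ 4.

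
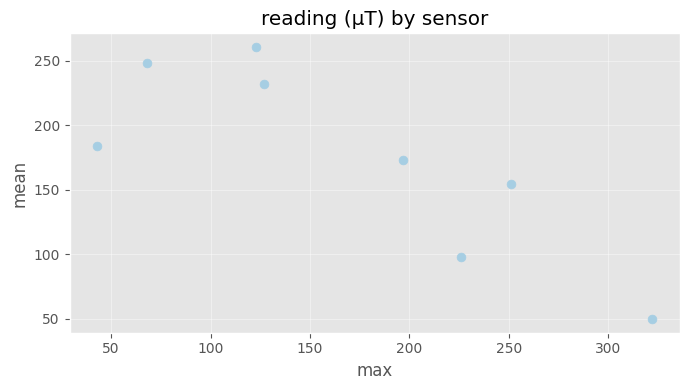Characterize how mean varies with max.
negative, strong

Points are negatively correlated; strong (|r| ≈ 0.8).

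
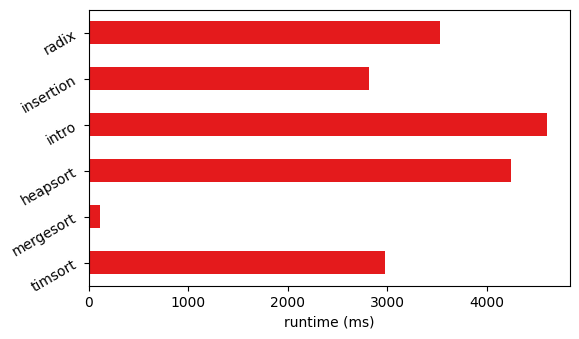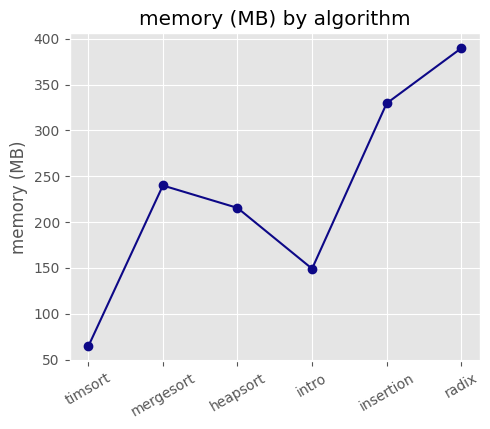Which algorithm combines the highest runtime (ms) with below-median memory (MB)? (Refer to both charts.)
intro

Chart 2 median memory (MB) ≈ 250; below-median algorithms: timsort, heapsort, intro. Among those, intro has the highest runtime (ms) (≈ 4500).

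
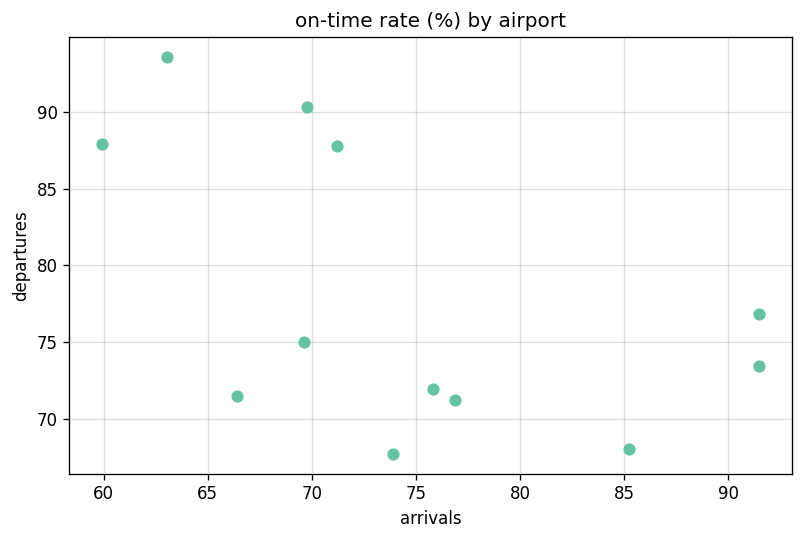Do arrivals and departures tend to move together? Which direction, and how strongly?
negative, moderate

Points are negatively correlated; moderate (|r| ≈ 0.5).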